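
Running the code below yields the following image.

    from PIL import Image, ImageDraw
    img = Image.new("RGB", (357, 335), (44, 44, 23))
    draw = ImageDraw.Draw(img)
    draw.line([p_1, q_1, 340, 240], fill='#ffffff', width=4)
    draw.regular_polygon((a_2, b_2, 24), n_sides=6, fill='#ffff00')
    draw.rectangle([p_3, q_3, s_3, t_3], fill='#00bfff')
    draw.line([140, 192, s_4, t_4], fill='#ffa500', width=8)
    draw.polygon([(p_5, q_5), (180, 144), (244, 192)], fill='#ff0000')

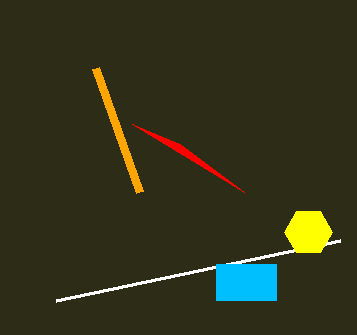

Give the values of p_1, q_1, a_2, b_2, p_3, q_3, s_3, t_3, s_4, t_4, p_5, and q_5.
p_1 = 56; q_1 = 300; a_2 = 308; b_2 = 232; p_3 = 216; q_3 = 264; s_3 = 276; t_3 = 300; s_4 = 96; t_4 = 68; p_5 = 132; q_5 = 124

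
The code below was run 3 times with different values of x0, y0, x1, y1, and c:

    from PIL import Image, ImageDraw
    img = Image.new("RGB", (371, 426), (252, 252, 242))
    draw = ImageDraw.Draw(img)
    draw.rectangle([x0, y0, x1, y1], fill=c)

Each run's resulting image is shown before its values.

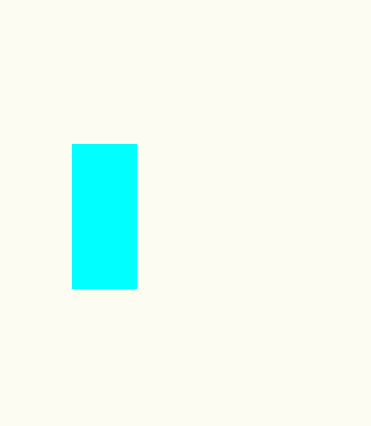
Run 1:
x0 = 72
y0 = 144
x1 = 136
y1 = 288
c = 'cyan'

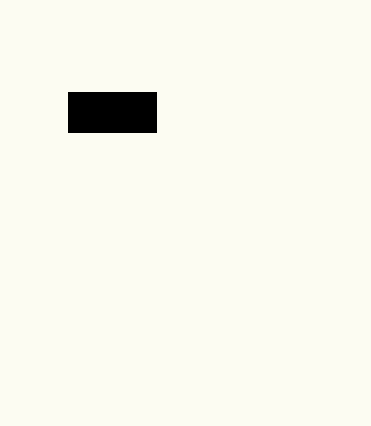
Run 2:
x0 = 68
y0 = 92
x1 = 156
y1 = 132
c = 'black'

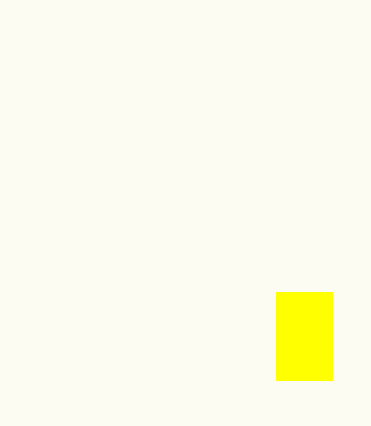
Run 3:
x0 = 276; y0 = 292; x1 = 332; y1 = 380; c = 'yellow'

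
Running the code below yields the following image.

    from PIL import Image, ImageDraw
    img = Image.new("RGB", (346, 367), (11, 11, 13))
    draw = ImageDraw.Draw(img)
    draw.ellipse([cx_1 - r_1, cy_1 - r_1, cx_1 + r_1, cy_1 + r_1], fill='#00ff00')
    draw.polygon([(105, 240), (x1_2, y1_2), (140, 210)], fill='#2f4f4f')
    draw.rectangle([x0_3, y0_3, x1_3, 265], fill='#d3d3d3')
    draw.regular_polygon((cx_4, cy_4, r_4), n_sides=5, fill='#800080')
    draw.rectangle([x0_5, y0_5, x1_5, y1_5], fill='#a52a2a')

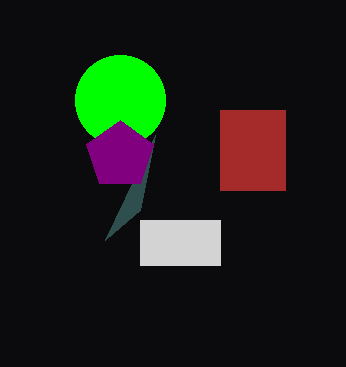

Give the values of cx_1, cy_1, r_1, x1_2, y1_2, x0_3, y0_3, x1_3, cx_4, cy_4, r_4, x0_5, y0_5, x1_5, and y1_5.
cx_1 = 120
cy_1 = 100
r_1 = 45
x1_2 = 155
y1_2 = 135
x0_3 = 140
y0_3 = 220
x1_3 = 220
cx_4 = 120
cy_4 = 155
r_4 = 35
x0_5 = 220
y0_5 = 110
x1_5 = 285
y1_5 = 190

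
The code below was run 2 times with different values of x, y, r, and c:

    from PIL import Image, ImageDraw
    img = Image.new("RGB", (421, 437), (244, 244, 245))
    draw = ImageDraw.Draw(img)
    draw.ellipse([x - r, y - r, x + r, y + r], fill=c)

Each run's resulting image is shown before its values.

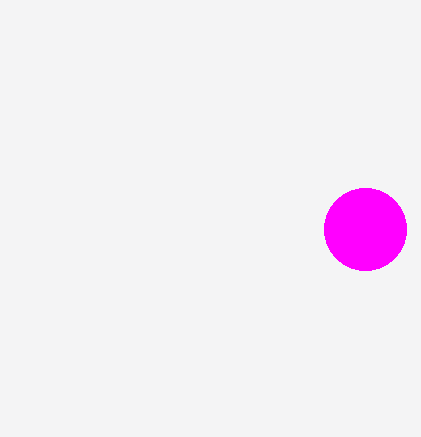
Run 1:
x = 365; y = 229; r = 41; c = 'magenta'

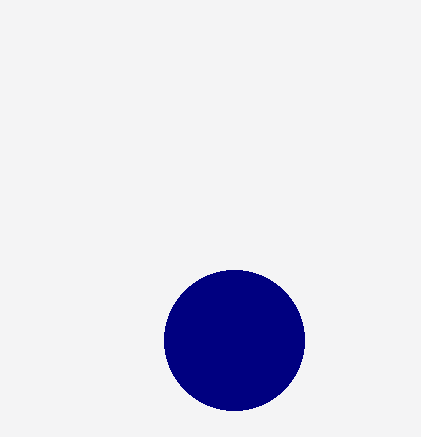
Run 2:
x = 234
y = 340
r = 70
c = 'navy'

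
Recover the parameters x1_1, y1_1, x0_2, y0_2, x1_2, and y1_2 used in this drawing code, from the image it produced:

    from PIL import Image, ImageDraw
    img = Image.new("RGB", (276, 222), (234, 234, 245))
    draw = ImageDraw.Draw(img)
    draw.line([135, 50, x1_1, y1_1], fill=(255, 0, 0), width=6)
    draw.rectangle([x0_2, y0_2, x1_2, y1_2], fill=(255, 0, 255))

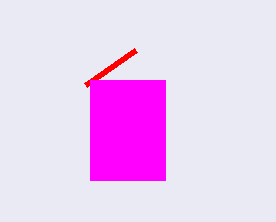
x1_1 = 85
y1_1 = 85
x0_2 = 90
y0_2 = 80
x1_2 = 165
y1_2 = 180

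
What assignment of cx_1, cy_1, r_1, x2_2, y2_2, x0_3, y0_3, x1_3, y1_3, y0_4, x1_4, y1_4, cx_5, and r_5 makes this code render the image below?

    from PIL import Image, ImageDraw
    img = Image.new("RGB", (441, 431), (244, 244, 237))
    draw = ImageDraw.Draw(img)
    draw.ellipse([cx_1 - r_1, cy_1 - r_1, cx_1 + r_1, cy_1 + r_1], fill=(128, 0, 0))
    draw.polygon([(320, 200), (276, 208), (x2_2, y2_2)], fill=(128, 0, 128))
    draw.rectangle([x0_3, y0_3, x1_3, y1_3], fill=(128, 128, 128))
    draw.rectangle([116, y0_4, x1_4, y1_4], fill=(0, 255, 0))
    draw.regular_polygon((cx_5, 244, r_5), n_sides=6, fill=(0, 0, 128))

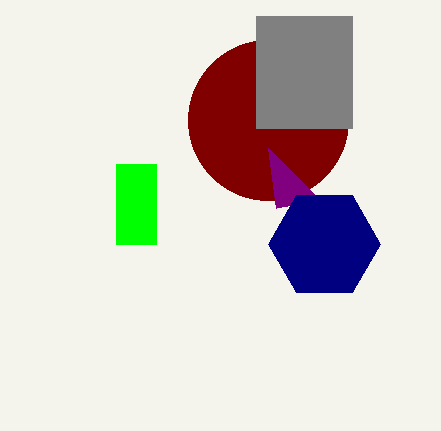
cx_1 = 268, cy_1 = 120, r_1 = 80, x2_2 = 268, y2_2 = 148, x0_3 = 256, y0_3 = 16, x1_3 = 352, y1_3 = 128, y0_4 = 164, x1_4 = 156, y1_4 = 244, cx_5 = 324, r_5 = 56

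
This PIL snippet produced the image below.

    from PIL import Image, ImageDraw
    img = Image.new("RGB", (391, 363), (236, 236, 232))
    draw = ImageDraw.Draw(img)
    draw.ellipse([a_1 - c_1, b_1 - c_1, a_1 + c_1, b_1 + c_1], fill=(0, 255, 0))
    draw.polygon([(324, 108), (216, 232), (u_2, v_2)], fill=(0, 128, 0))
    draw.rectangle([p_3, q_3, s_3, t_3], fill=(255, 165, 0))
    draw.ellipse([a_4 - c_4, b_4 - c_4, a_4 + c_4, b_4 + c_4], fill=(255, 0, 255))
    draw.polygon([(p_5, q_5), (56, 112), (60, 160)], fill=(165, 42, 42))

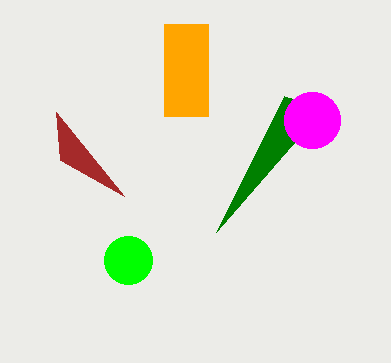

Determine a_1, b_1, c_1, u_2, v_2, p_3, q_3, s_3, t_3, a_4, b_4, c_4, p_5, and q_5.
a_1 = 128, b_1 = 260, c_1 = 24, u_2 = 284, v_2 = 96, p_3 = 164, q_3 = 24, s_3 = 208, t_3 = 116, a_4 = 312, b_4 = 120, c_4 = 28, p_5 = 124, q_5 = 196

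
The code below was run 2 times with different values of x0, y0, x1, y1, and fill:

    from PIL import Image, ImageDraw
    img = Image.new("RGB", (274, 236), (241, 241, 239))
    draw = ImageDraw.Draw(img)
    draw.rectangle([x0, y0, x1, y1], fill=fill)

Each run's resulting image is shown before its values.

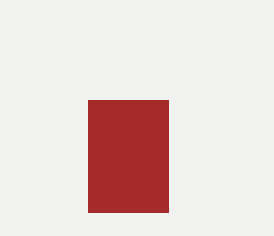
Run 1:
x0 = 88, y0 = 100, x1 = 168, y1 = 212, fill = 'brown'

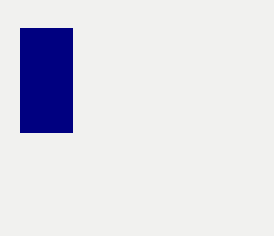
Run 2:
x0 = 20, y0 = 28, x1 = 72, y1 = 132, fill = 'navy'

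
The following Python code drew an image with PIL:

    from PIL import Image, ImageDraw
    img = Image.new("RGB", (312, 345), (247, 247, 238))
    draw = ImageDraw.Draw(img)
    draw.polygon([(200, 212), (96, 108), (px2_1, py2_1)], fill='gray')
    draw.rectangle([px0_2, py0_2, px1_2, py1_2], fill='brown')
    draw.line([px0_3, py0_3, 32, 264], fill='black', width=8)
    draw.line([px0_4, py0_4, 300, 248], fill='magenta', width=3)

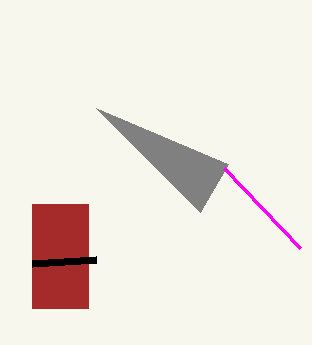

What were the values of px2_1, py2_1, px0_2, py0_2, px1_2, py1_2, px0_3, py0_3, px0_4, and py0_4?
px2_1 = 228, py2_1 = 164, px0_2 = 32, py0_2 = 204, px1_2 = 88, py1_2 = 308, px0_3 = 96, py0_3 = 260, px0_4 = 224, py0_4 = 168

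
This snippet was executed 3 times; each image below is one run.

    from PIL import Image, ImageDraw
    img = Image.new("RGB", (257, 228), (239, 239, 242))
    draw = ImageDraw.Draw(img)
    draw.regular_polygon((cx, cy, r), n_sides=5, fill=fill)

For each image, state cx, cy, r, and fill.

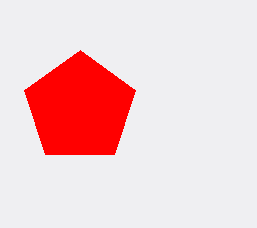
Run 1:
cx = 80, cy = 108, r = 58, fill = 'red'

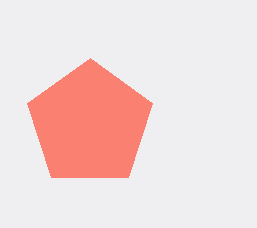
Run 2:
cx = 90, cy = 124, r = 66, fill = 'salmon'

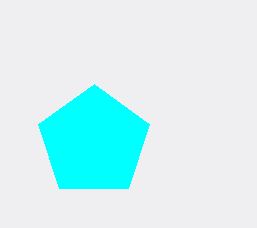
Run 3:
cx = 94; cy = 142; r = 58; fill = 'cyan'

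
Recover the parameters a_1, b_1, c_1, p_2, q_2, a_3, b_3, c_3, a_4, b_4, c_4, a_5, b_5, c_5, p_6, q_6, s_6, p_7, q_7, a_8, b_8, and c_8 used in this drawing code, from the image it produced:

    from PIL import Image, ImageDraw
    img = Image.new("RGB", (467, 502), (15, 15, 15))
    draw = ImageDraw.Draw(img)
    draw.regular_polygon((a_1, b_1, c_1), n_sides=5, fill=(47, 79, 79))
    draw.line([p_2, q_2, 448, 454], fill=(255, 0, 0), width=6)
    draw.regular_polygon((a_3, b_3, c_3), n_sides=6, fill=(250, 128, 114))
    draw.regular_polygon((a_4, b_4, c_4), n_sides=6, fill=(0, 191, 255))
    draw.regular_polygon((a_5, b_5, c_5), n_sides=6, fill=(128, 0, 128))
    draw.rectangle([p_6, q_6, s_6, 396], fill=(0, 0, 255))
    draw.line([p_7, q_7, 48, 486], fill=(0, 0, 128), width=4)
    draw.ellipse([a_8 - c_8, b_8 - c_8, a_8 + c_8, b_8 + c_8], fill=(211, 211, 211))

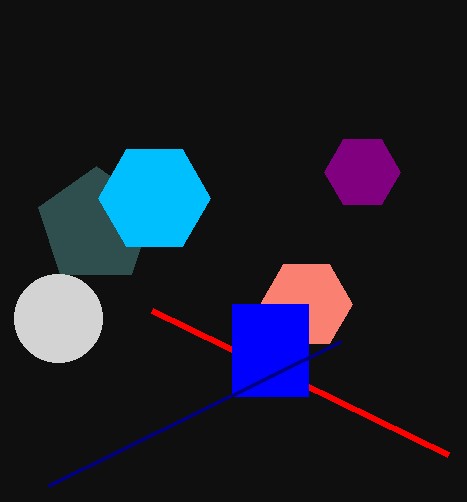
a_1 = 96, b_1 = 226, c_1 = 60, p_2 = 152, q_2 = 310, a_3 = 306, b_3 = 304, c_3 = 46, a_4 = 154, b_4 = 198, c_4 = 56, a_5 = 362, b_5 = 172, c_5 = 38, p_6 = 232, q_6 = 304, s_6 = 308, p_7 = 340, q_7 = 342, a_8 = 58, b_8 = 318, c_8 = 44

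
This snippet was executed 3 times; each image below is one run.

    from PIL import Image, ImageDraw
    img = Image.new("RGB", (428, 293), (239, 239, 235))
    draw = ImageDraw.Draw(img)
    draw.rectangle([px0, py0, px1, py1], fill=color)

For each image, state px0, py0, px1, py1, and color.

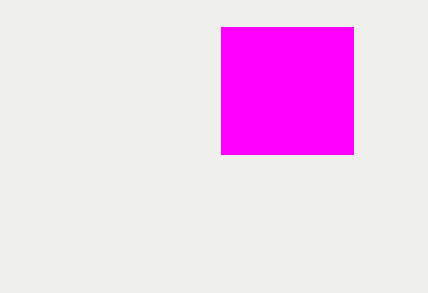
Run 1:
px0 = 221
py0 = 27
px1 = 353
py1 = 154
color = 'magenta'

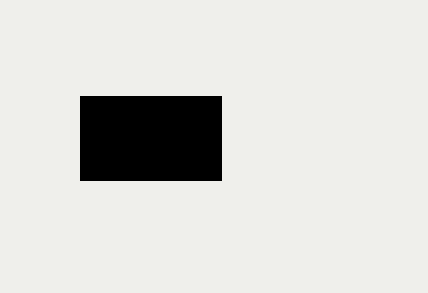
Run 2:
px0 = 80
py0 = 96
px1 = 221
py1 = 180
color = 'black'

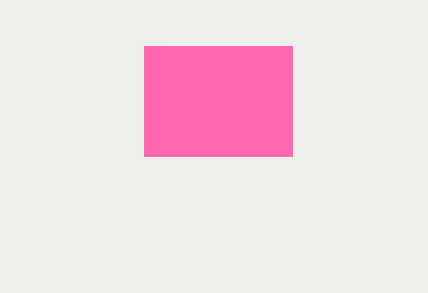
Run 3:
px0 = 144; py0 = 46; px1 = 292; py1 = 156; color = 'hotpink'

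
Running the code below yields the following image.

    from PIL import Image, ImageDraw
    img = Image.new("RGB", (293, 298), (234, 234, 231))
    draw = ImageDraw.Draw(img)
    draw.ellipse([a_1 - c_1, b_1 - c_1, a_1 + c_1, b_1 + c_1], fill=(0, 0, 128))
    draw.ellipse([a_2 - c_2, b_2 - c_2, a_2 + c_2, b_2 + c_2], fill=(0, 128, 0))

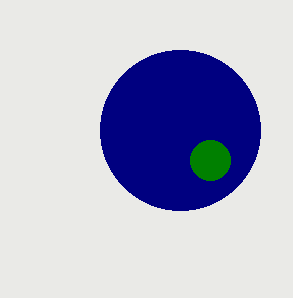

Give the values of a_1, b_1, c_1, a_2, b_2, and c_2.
a_1 = 180
b_1 = 130
c_1 = 80
a_2 = 210
b_2 = 160
c_2 = 20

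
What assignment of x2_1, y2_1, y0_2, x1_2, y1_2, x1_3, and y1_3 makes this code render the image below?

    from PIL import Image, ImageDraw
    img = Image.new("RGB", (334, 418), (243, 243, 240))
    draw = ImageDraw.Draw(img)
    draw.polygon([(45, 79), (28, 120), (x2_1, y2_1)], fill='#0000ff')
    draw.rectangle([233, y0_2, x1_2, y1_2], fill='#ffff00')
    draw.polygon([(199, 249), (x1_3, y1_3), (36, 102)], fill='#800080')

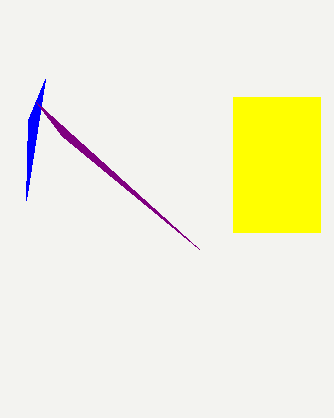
x2_1 = 26; y2_1 = 200; y0_2 = 97; x1_2 = 320; y1_2 = 232; x1_3 = 62; y1_3 = 136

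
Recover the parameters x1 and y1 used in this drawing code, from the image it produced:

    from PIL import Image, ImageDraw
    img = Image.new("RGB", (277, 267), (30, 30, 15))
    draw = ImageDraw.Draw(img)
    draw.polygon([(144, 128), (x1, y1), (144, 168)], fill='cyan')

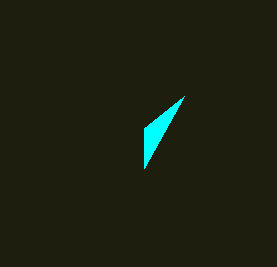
x1 = 184
y1 = 96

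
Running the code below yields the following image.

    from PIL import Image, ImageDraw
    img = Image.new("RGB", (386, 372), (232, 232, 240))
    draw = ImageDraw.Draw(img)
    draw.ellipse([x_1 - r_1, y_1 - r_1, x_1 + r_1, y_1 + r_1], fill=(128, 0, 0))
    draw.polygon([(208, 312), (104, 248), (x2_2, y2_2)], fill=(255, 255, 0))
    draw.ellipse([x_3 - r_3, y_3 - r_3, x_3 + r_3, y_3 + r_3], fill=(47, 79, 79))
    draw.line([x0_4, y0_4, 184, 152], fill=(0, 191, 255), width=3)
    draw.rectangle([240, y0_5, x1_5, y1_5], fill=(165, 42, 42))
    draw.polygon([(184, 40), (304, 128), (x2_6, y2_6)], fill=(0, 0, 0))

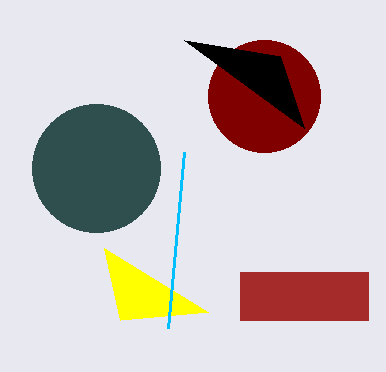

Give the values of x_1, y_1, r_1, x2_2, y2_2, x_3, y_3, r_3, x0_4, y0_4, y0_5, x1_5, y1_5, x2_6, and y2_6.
x_1 = 264
y_1 = 96
r_1 = 56
x2_2 = 120
y2_2 = 320
x_3 = 96
y_3 = 168
r_3 = 64
x0_4 = 168
y0_4 = 328
y0_5 = 272
x1_5 = 368
y1_5 = 320
x2_6 = 280
y2_6 = 56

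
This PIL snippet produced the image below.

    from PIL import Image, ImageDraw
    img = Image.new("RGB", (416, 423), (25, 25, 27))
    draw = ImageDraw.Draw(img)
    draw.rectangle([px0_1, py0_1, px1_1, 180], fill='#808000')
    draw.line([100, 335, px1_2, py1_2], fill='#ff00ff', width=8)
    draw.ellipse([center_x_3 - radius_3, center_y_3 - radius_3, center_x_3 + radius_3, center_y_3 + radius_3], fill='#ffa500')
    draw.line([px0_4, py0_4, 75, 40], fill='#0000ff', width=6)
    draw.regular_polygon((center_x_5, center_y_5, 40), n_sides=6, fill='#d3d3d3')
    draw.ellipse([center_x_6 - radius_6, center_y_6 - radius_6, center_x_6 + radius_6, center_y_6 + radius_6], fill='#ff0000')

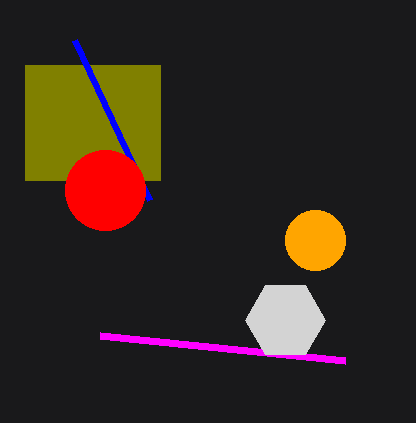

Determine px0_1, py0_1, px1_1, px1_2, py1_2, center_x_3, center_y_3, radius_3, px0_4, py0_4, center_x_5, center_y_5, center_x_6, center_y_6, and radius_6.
px0_1 = 25
py0_1 = 65
px1_1 = 160
px1_2 = 345
py1_2 = 360
center_x_3 = 315
center_y_3 = 240
radius_3 = 30
px0_4 = 150
py0_4 = 200
center_x_5 = 285
center_y_5 = 320
center_x_6 = 105
center_y_6 = 190
radius_6 = 40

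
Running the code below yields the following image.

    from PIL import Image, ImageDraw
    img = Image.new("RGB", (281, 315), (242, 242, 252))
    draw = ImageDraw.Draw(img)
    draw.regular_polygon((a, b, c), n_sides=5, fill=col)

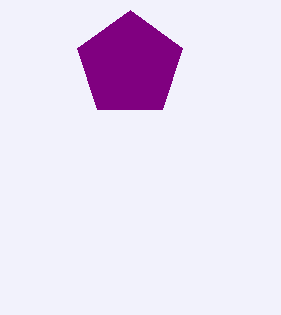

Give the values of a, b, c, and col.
a = 130; b = 65; c = 55; col = 'purple'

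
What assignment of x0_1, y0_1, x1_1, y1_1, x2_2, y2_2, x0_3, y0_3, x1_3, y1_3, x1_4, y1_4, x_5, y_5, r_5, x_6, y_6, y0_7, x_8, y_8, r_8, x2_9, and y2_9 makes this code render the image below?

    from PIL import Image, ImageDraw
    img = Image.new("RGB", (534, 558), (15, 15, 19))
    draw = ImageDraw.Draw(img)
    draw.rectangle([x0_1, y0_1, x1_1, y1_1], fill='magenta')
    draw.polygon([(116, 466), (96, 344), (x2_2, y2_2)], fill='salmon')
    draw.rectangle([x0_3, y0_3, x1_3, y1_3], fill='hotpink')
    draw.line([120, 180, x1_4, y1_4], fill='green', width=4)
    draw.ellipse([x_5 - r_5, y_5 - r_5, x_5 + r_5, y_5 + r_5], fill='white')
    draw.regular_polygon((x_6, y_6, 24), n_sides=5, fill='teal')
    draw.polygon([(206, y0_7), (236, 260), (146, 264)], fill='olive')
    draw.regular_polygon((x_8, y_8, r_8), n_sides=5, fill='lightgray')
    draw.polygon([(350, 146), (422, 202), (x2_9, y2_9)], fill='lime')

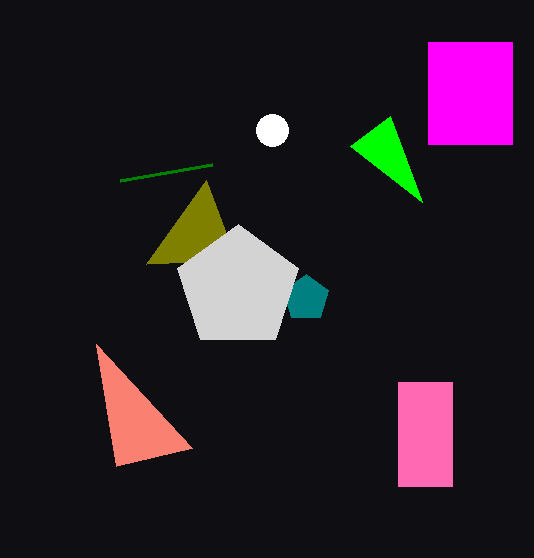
x0_1 = 428; y0_1 = 42; x1_1 = 512; y1_1 = 144; x2_2 = 192; y2_2 = 448; x0_3 = 398; y0_3 = 382; x1_3 = 452; y1_3 = 486; x1_4 = 212; y1_4 = 164; x_5 = 272; y_5 = 130; r_5 = 16; x_6 = 306; y_6 = 298; y0_7 = 180; x_8 = 238; y_8 = 288; r_8 = 64; x2_9 = 390; y2_9 = 116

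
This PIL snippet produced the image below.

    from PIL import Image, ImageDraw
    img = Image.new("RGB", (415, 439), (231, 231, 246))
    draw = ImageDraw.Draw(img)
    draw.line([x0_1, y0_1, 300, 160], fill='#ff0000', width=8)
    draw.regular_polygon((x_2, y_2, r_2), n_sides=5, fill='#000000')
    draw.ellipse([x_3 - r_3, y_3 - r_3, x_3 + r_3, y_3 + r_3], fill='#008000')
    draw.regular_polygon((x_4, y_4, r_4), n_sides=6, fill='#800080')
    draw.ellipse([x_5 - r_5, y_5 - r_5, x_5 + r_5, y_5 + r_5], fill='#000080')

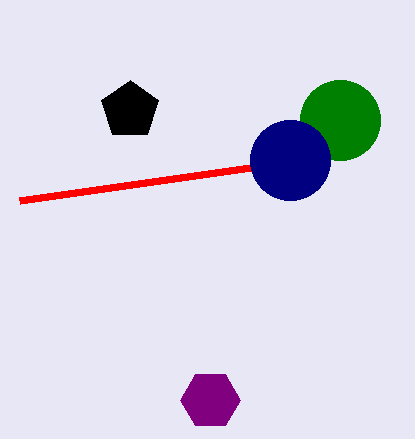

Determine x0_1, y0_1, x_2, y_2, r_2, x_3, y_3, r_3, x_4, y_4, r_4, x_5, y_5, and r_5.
x0_1 = 20; y0_1 = 200; x_2 = 130; y_2 = 110; r_2 = 30; x_3 = 340; y_3 = 120; r_3 = 40; x_4 = 210; y_4 = 400; r_4 = 30; x_5 = 290; y_5 = 160; r_5 = 40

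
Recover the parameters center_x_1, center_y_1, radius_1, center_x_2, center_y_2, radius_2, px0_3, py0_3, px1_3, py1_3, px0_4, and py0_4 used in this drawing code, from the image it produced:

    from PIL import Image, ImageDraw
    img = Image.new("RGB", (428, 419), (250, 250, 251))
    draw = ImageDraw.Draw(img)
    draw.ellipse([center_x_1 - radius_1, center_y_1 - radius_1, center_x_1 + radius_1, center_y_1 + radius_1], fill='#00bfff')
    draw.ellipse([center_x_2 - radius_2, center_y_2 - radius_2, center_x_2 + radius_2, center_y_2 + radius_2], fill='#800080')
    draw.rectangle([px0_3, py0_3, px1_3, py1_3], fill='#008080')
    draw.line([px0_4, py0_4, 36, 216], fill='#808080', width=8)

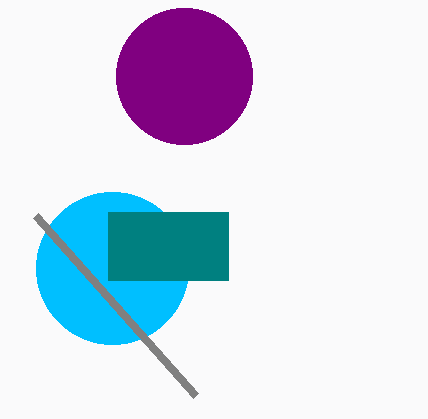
center_x_1 = 112; center_y_1 = 268; radius_1 = 76; center_x_2 = 184; center_y_2 = 76; radius_2 = 68; px0_3 = 108; py0_3 = 212; px1_3 = 228; py1_3 = 280; px0_4 = 196; py0_4 = 396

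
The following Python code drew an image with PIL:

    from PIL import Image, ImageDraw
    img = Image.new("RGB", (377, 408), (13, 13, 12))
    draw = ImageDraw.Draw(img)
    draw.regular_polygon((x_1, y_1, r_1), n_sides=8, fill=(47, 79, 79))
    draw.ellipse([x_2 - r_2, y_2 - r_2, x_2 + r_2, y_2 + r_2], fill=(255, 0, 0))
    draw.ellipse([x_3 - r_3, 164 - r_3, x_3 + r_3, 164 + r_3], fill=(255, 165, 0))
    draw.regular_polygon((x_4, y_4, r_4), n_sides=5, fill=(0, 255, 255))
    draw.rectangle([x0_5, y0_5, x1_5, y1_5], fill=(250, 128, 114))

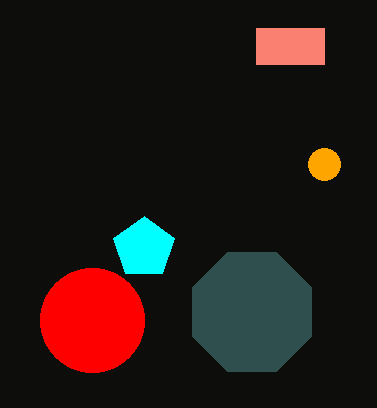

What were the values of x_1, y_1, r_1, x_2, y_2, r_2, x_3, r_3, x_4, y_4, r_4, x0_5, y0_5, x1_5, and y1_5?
x_1 = 252, y_1 = 312, r_1 = 64, x_2 = 92, y_2 = 320, r_2 = 52, x_3 = 324, r_3 = 16, x_4 = 144, y_4 = 248, r_4 = 32, x0_5 = 256, y0_5 = 28, x1_5 = 324, y1_5 = 64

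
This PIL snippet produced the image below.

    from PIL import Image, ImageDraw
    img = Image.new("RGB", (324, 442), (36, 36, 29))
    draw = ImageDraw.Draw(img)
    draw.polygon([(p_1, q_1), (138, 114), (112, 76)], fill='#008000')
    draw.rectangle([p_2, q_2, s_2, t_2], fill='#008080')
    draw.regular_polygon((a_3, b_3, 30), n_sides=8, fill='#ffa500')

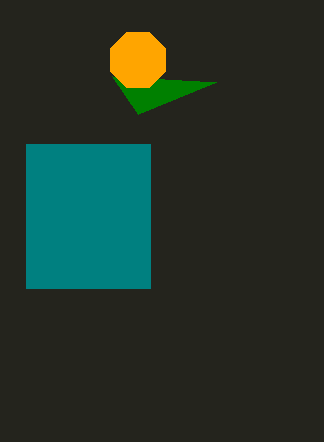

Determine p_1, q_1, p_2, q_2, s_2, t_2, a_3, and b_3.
p_1 = 216, q_1 = 82, p_2 = 26, q_2 = 144, s_2 = 150, t_2 = 288, a_3 = 138, b_3 = 60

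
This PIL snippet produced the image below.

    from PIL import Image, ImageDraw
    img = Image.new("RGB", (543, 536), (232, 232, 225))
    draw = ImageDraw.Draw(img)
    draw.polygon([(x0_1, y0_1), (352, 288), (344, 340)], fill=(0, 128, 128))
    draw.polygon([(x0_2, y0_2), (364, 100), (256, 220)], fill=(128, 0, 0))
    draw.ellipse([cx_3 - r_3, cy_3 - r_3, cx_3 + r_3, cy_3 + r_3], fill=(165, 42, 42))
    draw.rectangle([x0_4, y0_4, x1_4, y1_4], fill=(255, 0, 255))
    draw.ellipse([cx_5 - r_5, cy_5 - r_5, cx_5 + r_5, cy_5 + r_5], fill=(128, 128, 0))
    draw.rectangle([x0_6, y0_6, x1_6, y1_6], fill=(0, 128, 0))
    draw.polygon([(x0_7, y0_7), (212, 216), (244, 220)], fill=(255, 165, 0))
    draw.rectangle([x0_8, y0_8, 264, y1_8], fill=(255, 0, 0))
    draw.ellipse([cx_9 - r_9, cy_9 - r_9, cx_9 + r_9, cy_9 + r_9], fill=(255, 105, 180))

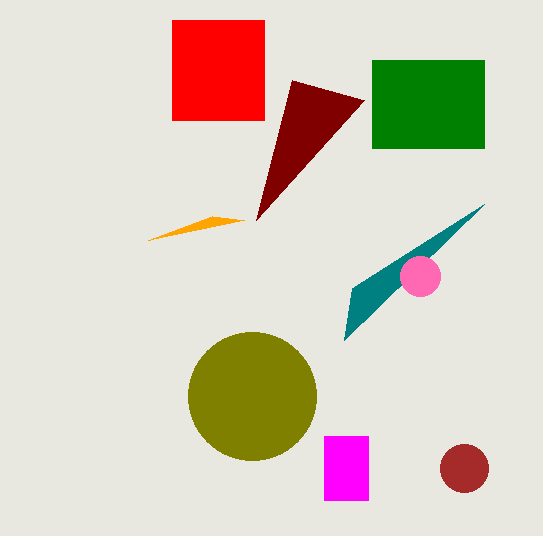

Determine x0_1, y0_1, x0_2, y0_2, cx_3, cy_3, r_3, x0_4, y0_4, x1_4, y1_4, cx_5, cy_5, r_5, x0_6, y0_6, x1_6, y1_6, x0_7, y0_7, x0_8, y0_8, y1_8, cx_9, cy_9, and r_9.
x0_1 = 484, y0_1 = 204, x0_2 = 292, y0_2 = 80, cx_3 = 464, cy_3 = 468, r_3 = 24, x0_4 = 324, y0_4 = 436, x1_4 = 368, y1_4 = 500, cx_5 = 252, cy_5 = 396, r_5 = 64, x0_6 = 372, y0_6 = 60, x1_6 = 484, y1_6 = 148, x0_7 = 148, y0_7 = 240, x0_8 = 172, y0_8 = 20, y1_8 = 120, cx_9 = 420, cy_9 = 276, r_9 = 20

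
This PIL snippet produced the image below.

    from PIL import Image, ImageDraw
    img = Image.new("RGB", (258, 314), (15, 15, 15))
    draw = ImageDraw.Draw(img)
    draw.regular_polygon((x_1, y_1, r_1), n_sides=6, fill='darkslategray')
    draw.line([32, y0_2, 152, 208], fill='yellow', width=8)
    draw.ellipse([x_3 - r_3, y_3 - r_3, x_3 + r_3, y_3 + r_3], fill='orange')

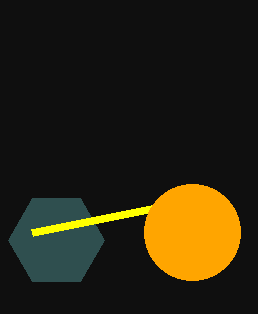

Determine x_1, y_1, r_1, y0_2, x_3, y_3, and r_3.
x_1 = 56; y_1 = 240; r_1 = 48; y0_2 = 232; x_3 = 192; y_3 = 232; r_3 = 48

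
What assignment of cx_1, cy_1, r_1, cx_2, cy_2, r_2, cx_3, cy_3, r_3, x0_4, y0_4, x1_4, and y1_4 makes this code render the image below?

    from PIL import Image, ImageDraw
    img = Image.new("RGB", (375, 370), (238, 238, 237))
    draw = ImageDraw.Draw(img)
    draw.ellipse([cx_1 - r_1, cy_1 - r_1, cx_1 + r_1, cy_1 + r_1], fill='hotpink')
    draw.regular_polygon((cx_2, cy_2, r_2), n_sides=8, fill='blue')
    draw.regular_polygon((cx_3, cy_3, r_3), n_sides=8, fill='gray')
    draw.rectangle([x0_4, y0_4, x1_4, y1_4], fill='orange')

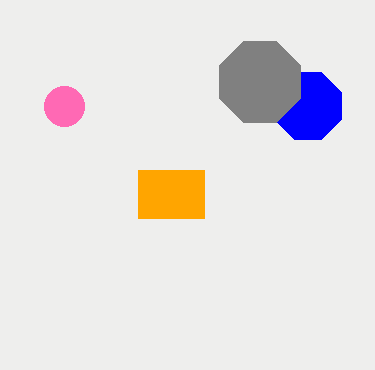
cx_1 = 64, cy_1 = 106, r_1 = 20, cx_2 = 308, cy_2 = 106, r_2 = 36, cx_3 = 260, cy_3 = 82, r_3 = 44, x0_4 = 138, y0_4 = 170, x1_4 = 204, y1_4 = 218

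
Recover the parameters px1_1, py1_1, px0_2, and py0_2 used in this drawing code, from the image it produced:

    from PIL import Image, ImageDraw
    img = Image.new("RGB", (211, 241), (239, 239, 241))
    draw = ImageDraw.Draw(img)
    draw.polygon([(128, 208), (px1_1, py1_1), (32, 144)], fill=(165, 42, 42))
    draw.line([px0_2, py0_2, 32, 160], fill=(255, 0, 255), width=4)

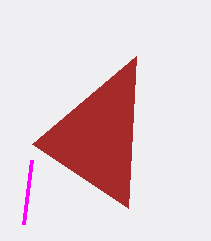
px1_1 = 136
py1_1 = 56
px0_2 = 24
py0_2 = 224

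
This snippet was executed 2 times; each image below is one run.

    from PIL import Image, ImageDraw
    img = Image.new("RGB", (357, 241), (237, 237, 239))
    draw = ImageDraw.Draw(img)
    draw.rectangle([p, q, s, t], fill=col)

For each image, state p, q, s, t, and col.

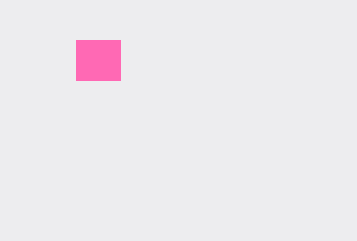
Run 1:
p = 76
q = 40
s = 120
t = 80
col = 'hotpink'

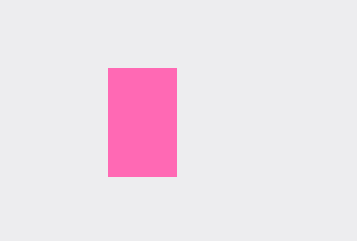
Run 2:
p = 108, q = 68, s = 176, t = 176, col = 'hotpink'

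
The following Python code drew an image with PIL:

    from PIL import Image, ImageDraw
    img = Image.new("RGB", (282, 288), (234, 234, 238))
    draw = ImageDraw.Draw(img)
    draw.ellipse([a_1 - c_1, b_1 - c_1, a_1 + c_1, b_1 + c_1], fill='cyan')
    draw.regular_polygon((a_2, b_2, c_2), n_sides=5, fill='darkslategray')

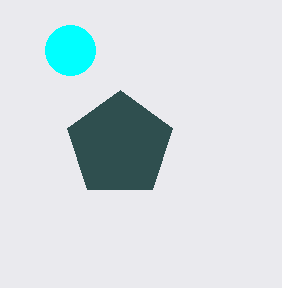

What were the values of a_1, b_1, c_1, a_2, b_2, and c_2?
a_1 = 70, b_1 = 50, c_1 = 25, a_2 = 120, b_2 = 145, c_2 = 55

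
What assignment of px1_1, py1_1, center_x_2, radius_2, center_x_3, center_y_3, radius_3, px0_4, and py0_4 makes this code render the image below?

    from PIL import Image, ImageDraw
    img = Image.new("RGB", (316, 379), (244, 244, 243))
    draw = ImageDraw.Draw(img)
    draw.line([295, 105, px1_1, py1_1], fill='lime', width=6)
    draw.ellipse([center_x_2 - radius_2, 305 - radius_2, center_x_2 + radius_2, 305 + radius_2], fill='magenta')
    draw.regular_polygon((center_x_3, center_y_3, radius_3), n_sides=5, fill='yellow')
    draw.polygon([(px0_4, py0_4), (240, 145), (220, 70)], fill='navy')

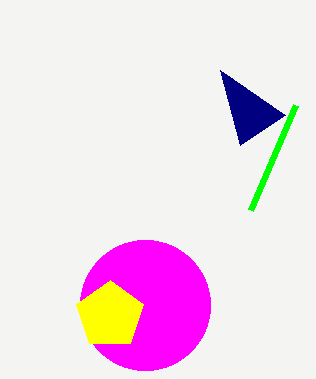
px1_1 = 250
py1_1 = 210
center_x_2 = 145
radius_2 = 65
center_x_3 = 110
center_y_3 = 315
radius_3 = 35
px0_4 = 285
py0_4 = 115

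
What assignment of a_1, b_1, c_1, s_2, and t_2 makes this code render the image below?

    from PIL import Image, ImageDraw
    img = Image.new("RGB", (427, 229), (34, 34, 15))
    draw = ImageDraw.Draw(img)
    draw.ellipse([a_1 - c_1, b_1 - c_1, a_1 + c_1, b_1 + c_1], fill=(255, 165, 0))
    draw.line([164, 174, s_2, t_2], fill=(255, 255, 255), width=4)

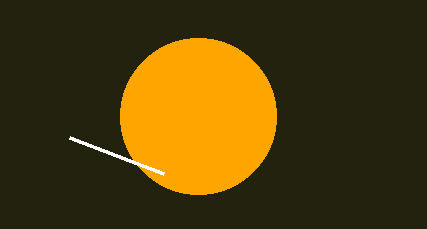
a_1 = 198; b_1 = 116; c_1 = 78; s_2 = 70; t_2 = 138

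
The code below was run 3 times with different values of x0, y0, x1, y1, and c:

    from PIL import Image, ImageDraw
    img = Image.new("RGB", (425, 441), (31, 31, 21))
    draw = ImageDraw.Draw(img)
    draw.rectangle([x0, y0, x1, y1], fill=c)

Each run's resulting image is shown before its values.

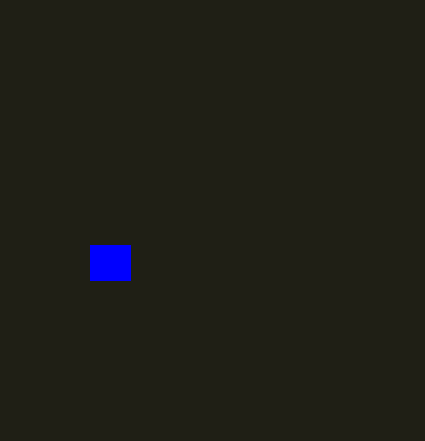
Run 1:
x0 = 90, y0 = 245, x1 = 130, y1 = 280, c = 'blue'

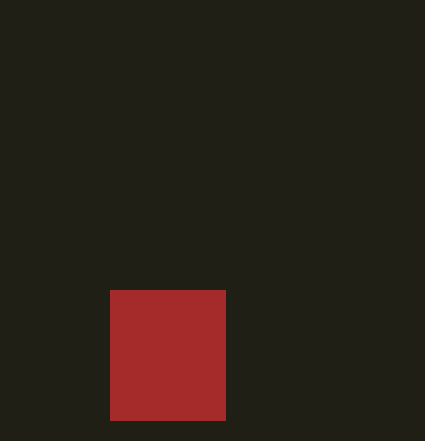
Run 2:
x0 = 110
y0 = 290
x1 = 225
y1 = 420
c = 'brown'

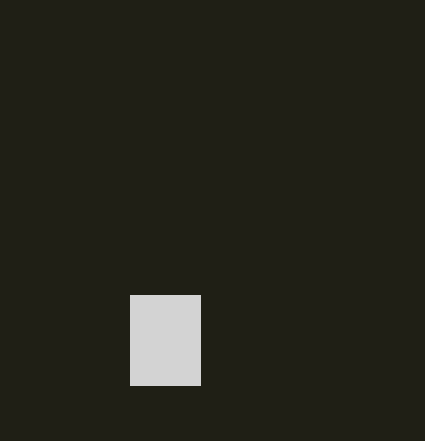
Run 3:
x0 = 130; y0 = 295; x1 = 200; y1 = 385; c = 'lightgray'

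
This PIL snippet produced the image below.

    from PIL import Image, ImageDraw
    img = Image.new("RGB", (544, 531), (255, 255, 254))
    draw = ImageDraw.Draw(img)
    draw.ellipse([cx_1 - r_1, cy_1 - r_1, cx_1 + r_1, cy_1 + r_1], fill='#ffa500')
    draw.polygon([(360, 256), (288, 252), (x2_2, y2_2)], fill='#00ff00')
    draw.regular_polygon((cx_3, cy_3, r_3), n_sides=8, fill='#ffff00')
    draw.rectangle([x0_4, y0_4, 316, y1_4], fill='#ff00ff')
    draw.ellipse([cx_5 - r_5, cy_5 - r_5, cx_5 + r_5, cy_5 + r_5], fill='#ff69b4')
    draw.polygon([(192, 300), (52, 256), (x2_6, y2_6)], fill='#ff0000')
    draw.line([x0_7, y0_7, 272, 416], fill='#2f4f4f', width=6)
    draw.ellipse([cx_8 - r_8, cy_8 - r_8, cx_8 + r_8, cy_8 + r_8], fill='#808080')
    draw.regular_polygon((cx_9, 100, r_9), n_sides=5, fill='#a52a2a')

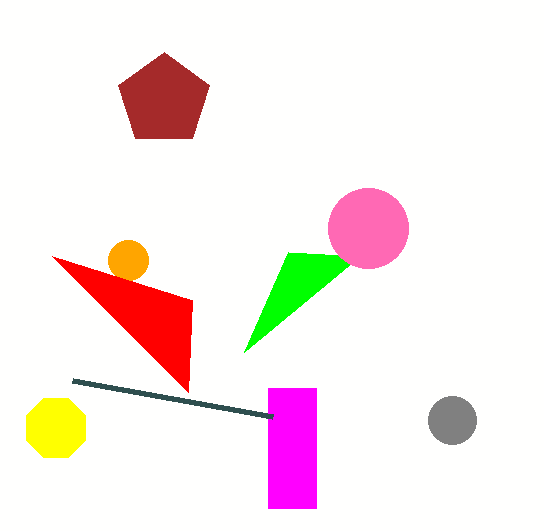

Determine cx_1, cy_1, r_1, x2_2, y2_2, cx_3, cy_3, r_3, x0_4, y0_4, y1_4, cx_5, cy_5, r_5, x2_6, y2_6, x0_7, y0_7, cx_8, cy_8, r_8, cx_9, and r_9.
cx_1 = 128
cy_1 = 260
r_1 = 20
x2_2 = 244
y2_2 = 352
cx_3 = 56
cy_3 = 428
r_3 = 32
x0_4 = 268
y0_4 = 388
y1_4 = 508
cx_5 = 368
cy_5 = 228
r_5 = 40
x2_6 = 188
y2_6 = 392
x0_7 = 72
y0_7 = 380
cx_8 = 452
cy_8 = 420
r_8 = 24
cx_9 = 164
r_9 = 48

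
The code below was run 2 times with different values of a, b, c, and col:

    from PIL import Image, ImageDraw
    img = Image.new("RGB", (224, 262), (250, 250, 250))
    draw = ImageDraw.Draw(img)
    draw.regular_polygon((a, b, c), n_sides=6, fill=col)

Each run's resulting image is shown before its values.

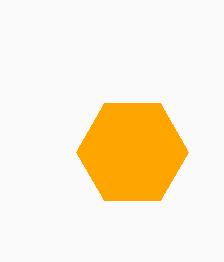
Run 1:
a = 132
b = 152
c = 56
col = 'orange'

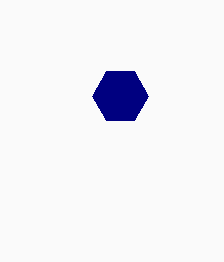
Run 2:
a = 120; b = 96; c = 28; col = 'navy'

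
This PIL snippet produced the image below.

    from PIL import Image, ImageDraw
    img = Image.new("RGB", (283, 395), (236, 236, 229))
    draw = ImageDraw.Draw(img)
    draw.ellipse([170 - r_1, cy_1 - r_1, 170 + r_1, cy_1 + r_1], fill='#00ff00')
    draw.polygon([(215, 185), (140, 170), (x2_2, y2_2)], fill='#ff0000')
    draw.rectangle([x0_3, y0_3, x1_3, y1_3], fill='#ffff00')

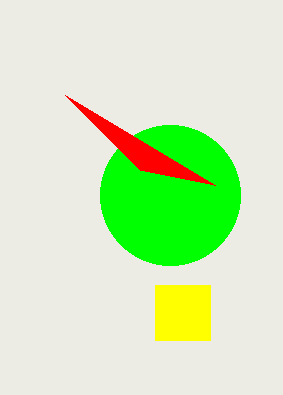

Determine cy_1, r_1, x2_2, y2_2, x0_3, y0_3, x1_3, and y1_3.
cy_1 = 195
r_1 = 70
x2_2 = 65
y2_2 = 95
x0_3 = 155
y0_3 = 285
x1_3 = 210
y1_3 = 340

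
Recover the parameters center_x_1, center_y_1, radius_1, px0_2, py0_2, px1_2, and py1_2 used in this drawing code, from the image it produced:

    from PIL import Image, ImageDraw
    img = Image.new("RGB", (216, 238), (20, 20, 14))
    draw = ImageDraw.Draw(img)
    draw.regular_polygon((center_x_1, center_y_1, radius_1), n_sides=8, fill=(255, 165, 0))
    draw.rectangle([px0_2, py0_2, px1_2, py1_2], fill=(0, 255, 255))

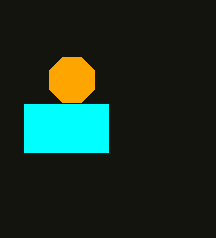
center_x_1 = 72; center_y_1 = 80; radius_1 = 24; px0_2 = 24; py0_2 = 104; px1_2 = 108; py1_2 = 152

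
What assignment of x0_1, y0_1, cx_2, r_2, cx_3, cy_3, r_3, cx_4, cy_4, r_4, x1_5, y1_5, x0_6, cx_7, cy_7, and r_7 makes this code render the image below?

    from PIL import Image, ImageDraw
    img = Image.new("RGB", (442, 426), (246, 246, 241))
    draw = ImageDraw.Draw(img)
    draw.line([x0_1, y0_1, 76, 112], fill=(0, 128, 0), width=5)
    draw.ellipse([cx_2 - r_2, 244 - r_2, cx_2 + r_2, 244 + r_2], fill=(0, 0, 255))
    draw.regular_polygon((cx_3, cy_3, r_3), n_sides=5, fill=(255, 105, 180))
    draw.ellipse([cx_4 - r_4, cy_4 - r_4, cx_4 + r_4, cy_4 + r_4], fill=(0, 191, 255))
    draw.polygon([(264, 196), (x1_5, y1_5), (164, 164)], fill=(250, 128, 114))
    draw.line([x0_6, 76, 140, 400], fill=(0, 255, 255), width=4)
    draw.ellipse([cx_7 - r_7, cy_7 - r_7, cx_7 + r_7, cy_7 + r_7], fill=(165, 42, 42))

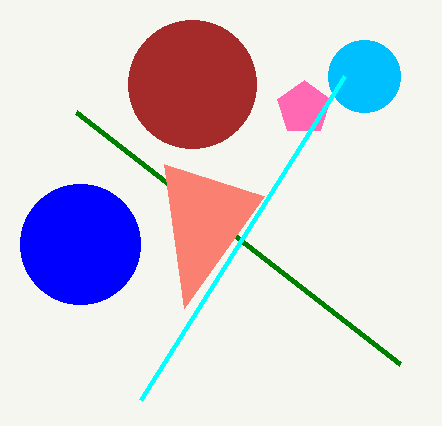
x0_1 = 400
y0_1 = 364
cx_2 = 80
r_2 = 60
cx_3 = 304
cy_3 = 108
r_3 = 28
cx_4 = 364
cy_4 = 76
r_4 = 36
x1_5 = 184
y1_5 = 308
x0_6 = 344
cx_7 = 192
cy_7 = 84
r_7 = 64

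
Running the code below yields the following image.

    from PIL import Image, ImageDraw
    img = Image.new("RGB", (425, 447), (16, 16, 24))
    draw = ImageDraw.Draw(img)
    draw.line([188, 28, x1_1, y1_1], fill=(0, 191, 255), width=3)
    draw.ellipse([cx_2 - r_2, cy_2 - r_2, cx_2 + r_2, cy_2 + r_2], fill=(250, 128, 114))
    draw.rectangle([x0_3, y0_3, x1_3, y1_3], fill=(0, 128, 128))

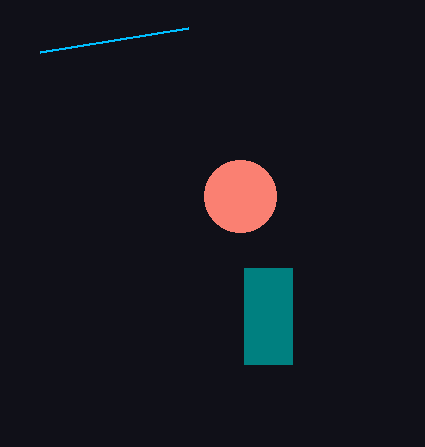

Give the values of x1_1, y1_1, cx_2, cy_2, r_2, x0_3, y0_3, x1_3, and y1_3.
x1_1 = 40; y1_1 = 52; cx_2 = 240; cy_2 = 196; r_2 = 36; x0_3 = 244; y0_3 = 268; x1_3 = 292; y1_3 = 364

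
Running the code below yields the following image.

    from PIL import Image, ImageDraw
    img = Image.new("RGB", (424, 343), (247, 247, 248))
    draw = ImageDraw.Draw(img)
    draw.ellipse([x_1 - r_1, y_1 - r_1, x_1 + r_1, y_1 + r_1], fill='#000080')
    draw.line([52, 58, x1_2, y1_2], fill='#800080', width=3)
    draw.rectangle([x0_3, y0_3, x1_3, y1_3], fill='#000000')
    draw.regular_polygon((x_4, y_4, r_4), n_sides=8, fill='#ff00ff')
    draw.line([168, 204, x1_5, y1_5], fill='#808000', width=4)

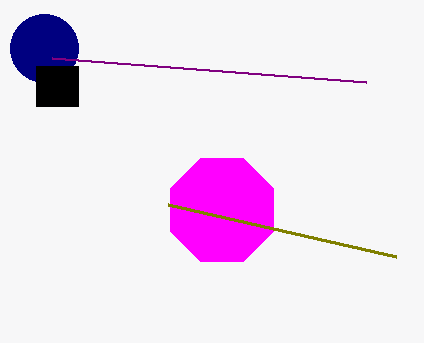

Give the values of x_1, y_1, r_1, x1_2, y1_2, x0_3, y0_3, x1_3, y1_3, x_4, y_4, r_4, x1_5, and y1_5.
x_1 = 44, y_1 = 48, r_1 = 34, x1_2 = 366, y1_2 = 82, x0_3 = 36, y0_3 = 66, x1_3 = 78, y1_3 = 106, x_4 = 222, y_4 = 210, r_4 = 56, x1_5 = 396, y1_5 = 256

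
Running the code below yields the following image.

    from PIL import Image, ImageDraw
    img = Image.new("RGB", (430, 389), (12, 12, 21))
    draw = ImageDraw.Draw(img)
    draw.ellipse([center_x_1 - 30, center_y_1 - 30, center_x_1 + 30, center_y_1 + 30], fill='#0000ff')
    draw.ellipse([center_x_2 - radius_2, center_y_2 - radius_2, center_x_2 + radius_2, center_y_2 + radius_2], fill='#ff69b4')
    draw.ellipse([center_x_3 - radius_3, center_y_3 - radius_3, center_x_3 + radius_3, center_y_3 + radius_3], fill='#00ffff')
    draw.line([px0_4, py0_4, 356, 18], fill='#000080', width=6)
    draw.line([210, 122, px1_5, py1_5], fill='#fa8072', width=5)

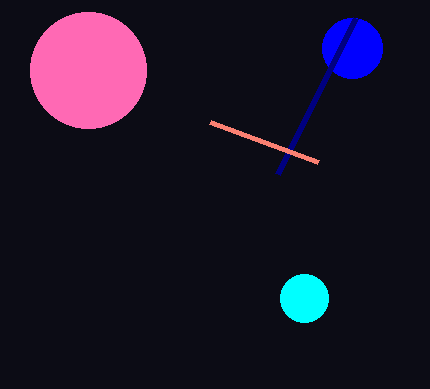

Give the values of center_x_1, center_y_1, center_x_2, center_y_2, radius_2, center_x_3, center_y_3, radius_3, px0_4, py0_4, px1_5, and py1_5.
center_x_1 = 352, center_y_1 = 48, center_x_2 = 88, center_y_2 = 70, radius_2 = 58, center_x_3 = 304, center_y_3 = 298, radius_3 = 24, px0_4 = 278, py0_4 = 174, px1_5 = 318, py1_5 = 162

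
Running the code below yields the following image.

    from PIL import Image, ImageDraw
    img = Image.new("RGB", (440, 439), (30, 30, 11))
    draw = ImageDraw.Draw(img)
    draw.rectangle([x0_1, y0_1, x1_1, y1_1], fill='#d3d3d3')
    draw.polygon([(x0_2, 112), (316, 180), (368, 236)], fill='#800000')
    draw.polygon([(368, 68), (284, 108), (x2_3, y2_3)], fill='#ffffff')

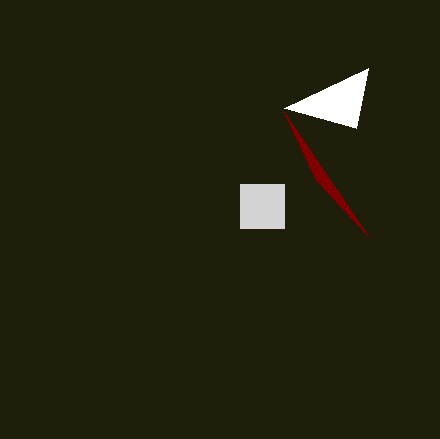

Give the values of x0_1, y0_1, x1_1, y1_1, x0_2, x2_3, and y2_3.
x0_1 = 240
y0_1 = 184
x1_1 = 284
y1_1 = 228
x0_2 = 284
x2_3 = 356
y2_3 = 128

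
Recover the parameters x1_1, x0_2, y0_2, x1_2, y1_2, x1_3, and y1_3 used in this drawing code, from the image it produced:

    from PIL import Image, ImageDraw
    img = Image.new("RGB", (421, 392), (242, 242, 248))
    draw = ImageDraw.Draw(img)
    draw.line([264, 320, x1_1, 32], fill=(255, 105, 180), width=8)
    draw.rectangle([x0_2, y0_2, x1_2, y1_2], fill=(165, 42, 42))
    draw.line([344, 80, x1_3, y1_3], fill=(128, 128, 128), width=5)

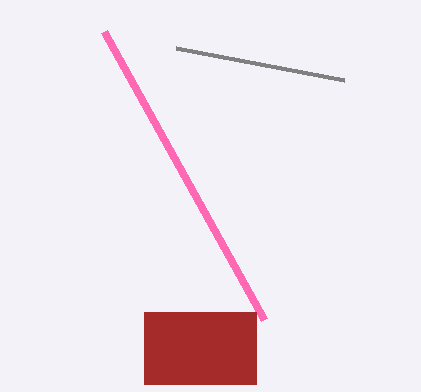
x1_1 = 104; x0_2 = 144; y0_2 = 312; x1_2 = 256; y1_2 = 384; x1_3 = 176; y1_3 = 48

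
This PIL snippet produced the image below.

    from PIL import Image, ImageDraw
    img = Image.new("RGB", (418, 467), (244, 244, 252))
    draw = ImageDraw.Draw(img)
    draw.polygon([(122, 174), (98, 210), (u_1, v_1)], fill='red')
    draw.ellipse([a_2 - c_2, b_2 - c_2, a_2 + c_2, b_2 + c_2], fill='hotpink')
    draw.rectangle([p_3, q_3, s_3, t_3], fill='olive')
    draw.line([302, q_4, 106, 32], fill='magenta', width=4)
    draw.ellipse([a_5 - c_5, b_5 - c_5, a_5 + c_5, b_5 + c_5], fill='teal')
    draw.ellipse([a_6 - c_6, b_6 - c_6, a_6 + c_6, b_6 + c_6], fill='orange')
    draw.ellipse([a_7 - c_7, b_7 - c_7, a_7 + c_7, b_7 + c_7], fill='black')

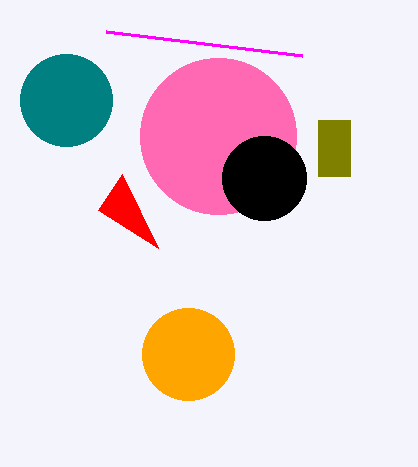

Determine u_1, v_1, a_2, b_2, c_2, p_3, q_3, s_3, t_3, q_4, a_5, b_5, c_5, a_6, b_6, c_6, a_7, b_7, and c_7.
u_1 = 158, v_1 = 248, a_2 = 218, b_2 = 136, c_2 = 78, p_3 = 318, q_3 = 120, s_3 = 350, t_3 = 176, q_4 = 56, a_5 = 66, b_5 = 100, c_5 = 46, a_6 = 188, b_6 = 354, c_6 = 46, a_7 = 264, b_7 = 178, c_7 = 42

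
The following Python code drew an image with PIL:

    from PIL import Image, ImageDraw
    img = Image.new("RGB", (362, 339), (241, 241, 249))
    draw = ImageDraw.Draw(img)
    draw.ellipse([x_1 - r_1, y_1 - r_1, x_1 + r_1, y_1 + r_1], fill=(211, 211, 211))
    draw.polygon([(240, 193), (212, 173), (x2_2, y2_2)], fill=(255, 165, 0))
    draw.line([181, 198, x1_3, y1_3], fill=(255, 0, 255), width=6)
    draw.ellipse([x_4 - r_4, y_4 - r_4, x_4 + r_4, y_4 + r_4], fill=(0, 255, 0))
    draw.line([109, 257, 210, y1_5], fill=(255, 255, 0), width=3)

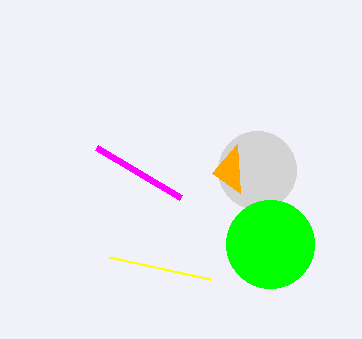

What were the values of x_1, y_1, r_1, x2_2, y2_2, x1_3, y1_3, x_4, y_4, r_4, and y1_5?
x_1 = 257
y_1 = 170
r_1 = 39
x2_2 = 237
y2_2 = 144
x1_3 = 97
y1_3 = 148
x_4 = 270
y_4 = 244
r_4 = 44
y1_5 = 279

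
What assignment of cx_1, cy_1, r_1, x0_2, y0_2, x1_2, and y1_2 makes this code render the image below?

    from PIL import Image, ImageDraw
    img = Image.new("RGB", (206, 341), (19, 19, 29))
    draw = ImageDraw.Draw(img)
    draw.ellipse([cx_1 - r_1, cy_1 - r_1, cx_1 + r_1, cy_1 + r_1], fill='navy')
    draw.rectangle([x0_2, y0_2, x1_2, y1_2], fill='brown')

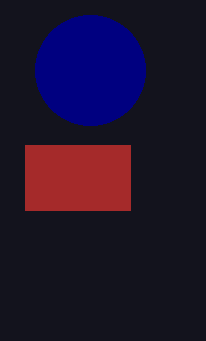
cx_1 = 90
cy_1 = 70
r_1 = 55
x0_2 = 25
y0_2 = 145
x1_2 = 130
y1_2 = 210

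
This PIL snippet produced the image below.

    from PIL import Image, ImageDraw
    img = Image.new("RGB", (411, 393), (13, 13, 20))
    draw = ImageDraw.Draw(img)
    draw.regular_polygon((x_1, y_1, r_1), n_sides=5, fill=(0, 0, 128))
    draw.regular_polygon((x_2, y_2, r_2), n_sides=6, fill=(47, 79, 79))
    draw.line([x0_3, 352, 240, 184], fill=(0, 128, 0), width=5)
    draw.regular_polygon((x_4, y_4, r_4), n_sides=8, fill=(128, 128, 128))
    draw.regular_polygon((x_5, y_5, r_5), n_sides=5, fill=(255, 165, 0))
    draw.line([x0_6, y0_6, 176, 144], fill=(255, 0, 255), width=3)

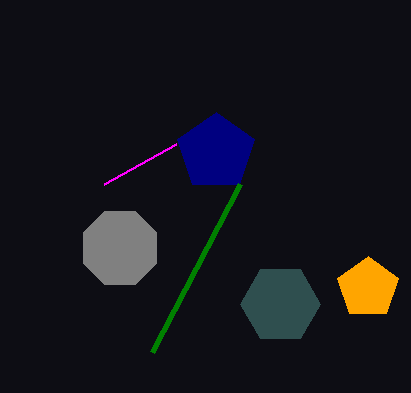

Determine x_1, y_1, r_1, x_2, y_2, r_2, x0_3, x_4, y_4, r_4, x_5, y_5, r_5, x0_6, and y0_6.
x_1 = 216
y_1 = 152
r_1 = 40
x_2 = 280
y_2 = 304
r_2 = 40
x0_3 = 152
x_4 = 120
y_4 = 248
r_4 = 40
x_5 = 368
y_5 = 288
r_5 = 32
x0_6 = 104
y0_6 = 184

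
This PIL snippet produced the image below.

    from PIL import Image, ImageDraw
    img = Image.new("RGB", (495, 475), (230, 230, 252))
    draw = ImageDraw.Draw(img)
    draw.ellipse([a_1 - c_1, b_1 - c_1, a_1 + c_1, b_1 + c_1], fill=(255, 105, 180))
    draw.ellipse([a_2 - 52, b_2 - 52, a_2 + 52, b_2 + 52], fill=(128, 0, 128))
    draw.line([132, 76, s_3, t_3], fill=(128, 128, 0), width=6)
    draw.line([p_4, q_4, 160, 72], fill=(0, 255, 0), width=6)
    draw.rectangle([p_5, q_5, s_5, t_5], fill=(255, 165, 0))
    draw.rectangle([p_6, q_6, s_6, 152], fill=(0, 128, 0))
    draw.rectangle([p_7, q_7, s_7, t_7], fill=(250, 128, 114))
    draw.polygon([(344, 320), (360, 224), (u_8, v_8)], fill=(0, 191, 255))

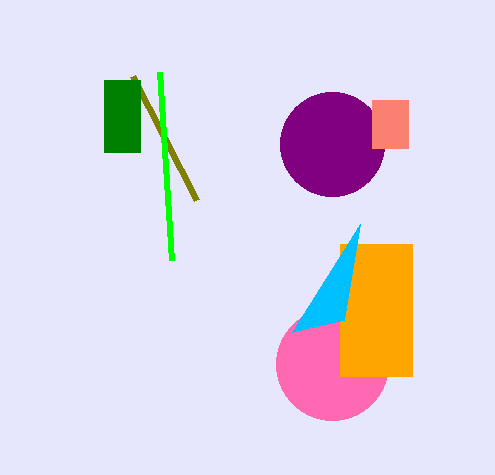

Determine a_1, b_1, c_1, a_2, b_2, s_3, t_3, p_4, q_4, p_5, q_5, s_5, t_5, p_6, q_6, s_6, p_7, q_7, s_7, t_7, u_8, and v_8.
a_1 = 332, b_1 = 364, c_1 = 56, a_2 = 332, b_2 = 144, s_3 = 196, t_3 = 200, p_4 = 172, q_4 = 260, p_5 = 340, q_5 = 244, s_5 = 412, t_5 = 376, p_6 = 104, q_6 = 80, s_6 = 140, p_7 = 372, q_7 = 100, s_7 = 408, t_7 = 148, u_8 = 292, v_8 = 332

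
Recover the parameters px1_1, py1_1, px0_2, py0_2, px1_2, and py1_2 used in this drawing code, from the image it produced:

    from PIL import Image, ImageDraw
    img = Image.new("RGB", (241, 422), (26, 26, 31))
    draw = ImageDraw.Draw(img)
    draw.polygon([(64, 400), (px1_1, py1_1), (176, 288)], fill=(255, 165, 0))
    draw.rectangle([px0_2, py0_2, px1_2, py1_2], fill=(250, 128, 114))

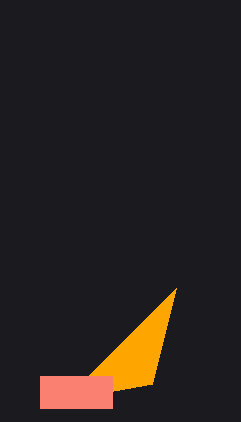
px1_1 = 152; py1_1 = 384; px0_2 = 40; py0_2 = 376; px1_2 = 112; py1_2 = 408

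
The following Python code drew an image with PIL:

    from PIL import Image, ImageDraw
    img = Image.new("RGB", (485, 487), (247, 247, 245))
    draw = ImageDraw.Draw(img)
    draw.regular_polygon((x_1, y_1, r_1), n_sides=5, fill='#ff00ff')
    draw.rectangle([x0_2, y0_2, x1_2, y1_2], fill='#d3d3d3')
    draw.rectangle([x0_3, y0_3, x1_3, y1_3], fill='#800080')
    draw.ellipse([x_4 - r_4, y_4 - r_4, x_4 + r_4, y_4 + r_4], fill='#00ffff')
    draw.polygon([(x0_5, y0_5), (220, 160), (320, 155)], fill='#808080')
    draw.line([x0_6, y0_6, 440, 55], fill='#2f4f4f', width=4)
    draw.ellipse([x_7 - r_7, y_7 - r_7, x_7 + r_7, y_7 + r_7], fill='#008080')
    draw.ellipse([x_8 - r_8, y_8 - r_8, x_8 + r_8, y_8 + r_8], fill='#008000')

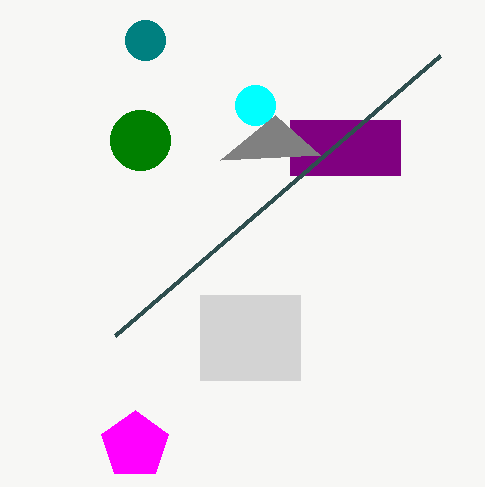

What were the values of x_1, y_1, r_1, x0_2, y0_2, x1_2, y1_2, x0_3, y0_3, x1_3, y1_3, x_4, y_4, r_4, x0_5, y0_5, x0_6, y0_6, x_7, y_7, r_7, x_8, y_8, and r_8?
x_1 = 135
y_1 = 445
r_1 = 35
x0_2 = 200
y0_2 = 295
x1_2 = 300
y1_2 = 380
x0_3 = 290
y0_3 = 120
x1_3 = 400
y1_3 = 175
x_4 = 255
y_4 = 105
r_4 = 20
x0_5 = 275
y0_5 = 115
x0_6 = 115
y0_6 = 335
x_7 = 145
y_7 = 40
r_7 = 20
x_8 = 140
y_8 = 140
r_8 = 30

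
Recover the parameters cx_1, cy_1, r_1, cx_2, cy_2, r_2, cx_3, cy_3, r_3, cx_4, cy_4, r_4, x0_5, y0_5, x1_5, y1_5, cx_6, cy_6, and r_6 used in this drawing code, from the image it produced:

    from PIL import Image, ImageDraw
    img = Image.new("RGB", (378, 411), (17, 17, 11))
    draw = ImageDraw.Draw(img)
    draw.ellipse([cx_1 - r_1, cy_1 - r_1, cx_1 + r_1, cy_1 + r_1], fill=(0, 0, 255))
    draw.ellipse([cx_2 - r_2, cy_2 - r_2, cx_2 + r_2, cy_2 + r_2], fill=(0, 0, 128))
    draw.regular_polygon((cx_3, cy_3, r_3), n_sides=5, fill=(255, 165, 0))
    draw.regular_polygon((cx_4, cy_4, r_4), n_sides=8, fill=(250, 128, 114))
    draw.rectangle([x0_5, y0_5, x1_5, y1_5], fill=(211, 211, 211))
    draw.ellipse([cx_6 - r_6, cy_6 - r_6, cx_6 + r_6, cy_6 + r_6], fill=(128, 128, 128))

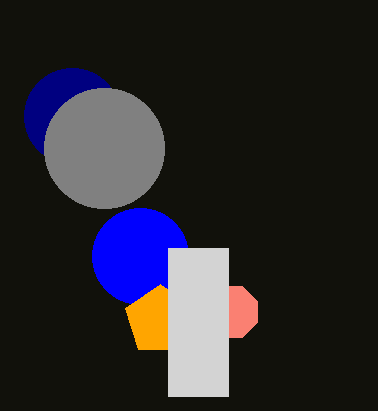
cx_1 = 140
cy_1 = 256
r_1 = 48
cx_2 = 72
cy_2 = 116
r_2 = 48
cx_3 = 160
cy_3 = 320
r_3 = 36
cx_4 = 232
cy_4 = 312
r_4 = 28
x0_5 = 168
y0_5 = 248
x1_5 = 228
y1_5 = 396
cx_6 = 104
cy_6 = 148
r_6 = 60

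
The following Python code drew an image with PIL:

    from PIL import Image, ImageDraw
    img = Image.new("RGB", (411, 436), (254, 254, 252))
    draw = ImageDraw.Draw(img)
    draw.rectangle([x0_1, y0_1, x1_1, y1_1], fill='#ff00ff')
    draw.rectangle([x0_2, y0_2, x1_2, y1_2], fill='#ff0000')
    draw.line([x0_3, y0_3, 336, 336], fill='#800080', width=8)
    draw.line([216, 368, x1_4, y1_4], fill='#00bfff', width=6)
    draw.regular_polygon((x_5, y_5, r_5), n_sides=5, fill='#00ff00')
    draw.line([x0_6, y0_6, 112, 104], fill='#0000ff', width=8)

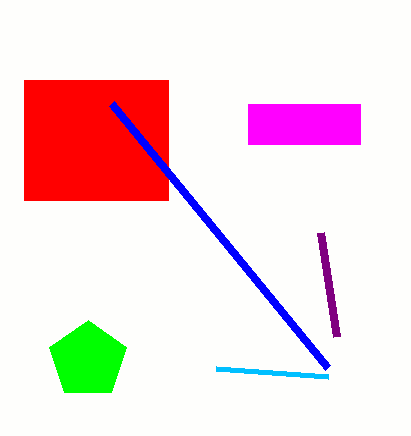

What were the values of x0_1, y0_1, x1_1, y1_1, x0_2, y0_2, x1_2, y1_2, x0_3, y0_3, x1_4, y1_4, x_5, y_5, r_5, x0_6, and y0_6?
x0_1 = 248, y0_1 = 104, x1_1 = 360, y1_1 = 144, x0_2 = 24, y0_2 = 80, x1_2 = 168, y1_2 = 200, x0_3 = 320, y0_3 = 232, x1_4 = 328, y1_4 = 376, x_5 = 88, y_5 = 360, r_5 = 40, x0_6 = 328, y0_6 = 368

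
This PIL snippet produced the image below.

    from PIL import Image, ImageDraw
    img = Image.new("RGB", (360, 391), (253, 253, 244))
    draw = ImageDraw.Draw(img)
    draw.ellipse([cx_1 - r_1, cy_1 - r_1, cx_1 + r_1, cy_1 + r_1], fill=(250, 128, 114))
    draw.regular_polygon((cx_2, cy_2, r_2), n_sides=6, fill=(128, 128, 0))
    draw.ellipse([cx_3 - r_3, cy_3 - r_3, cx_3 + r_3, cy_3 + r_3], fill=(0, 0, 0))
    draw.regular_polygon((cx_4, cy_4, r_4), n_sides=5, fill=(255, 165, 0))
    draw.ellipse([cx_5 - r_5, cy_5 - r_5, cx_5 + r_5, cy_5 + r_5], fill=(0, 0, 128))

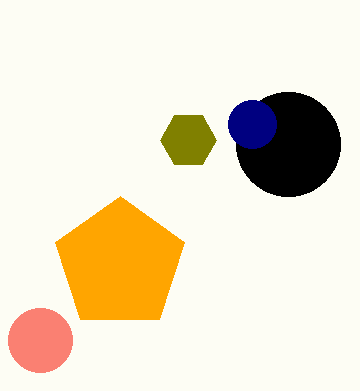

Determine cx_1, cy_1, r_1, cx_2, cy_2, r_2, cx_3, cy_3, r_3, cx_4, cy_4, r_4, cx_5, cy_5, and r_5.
cx_1 = 40
cy_1 = 340
r_1 = 32
cx_2 = 188
cy_2 = 140
r_2 = 28
cx_3 = 288
cy_3 = 144
r_3 = 52
cx_4 = 120
cy_4 = 264
r_4 = 68
cx_5 = 252
cy_5 = 124
r_5 = 24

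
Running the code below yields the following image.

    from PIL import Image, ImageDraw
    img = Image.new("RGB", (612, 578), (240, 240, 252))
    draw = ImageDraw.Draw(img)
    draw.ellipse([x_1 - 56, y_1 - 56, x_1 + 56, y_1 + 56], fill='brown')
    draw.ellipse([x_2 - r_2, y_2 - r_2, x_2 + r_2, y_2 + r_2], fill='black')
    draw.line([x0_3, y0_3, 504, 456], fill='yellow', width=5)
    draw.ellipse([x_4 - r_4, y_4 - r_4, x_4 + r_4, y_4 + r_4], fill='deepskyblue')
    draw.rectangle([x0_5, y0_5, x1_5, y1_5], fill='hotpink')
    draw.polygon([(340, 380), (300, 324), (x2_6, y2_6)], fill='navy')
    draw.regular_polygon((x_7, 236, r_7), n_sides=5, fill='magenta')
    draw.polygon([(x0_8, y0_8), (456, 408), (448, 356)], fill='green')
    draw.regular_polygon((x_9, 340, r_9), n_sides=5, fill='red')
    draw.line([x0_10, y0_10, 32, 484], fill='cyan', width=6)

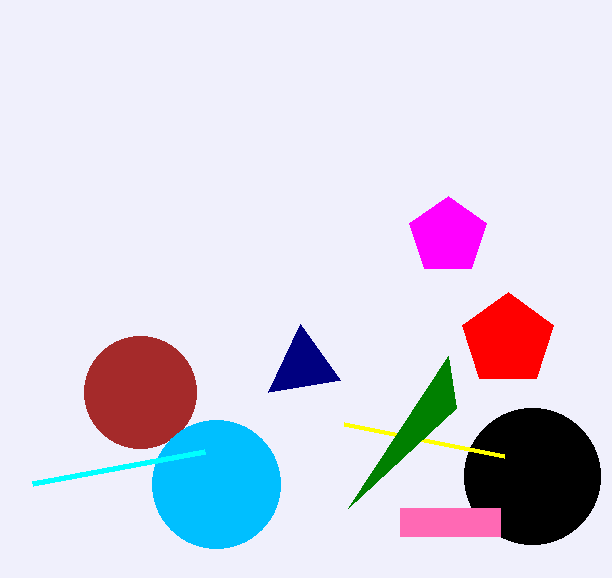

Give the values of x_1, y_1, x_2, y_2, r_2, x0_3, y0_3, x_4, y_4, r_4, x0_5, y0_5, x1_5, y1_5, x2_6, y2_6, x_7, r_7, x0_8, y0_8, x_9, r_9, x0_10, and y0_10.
x_1 = 140; y_1 = 392; x_2 = 532; y_2 = 476; r_2 = 68; x0_3 = 344; y0_3 = 424; x_4 = 216; y_4 = 484; r_4 = 64; x0_5 = 400; y0_5 = 508; x1_5 = 500; y1_5 = 536; x2_6 = 268; y2_6 = 392; x_7 = 448; r_7 = 40; x0_8 = 348; y0_8 = 508; x_9 = 508; r_9 = 48; x0_10 = 204; y0_10 = 452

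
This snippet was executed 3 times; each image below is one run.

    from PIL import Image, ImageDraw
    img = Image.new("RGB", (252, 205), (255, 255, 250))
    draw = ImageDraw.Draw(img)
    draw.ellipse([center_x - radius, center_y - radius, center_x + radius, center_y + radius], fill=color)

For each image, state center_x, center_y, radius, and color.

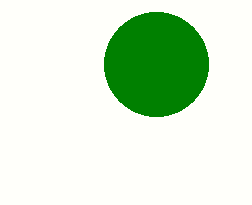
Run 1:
center_x = 156; center_y = 64; radius = 52; color = 'green'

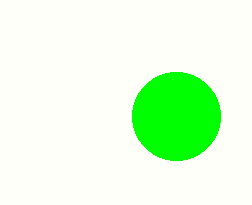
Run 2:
center_x = 176, center_y = 116, radius = 44, color = 'lime'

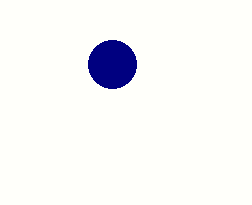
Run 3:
center_x = 112
center_y = 64
radius = 24
color = 'navy'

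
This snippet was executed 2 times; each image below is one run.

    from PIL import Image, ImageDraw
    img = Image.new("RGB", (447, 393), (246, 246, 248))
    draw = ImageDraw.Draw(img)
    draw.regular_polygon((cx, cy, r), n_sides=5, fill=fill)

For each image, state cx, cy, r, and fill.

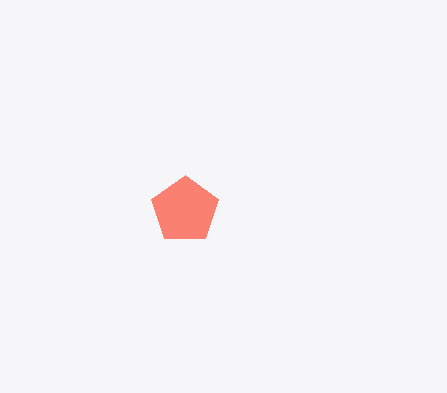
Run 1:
cx = 185
cy = 210
r = 35
fill = 'salmon'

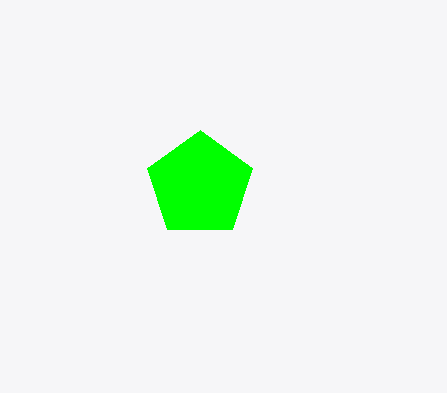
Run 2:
cx = 200
cy = 185
r = 55
fill = 'lime'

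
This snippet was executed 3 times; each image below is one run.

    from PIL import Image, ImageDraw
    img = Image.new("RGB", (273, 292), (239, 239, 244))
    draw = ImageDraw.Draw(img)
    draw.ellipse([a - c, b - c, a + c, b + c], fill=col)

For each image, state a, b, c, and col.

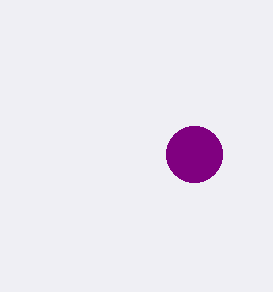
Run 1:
a = 194; b = 154; c = 28; col = 'purple'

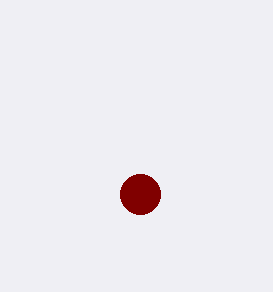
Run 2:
a = 140; b = 194; c = 20; col = 'maroon'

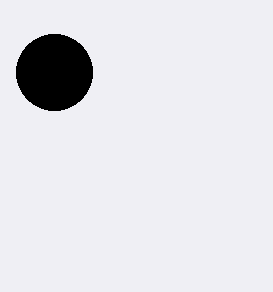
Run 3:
a = 54; b = 72; c = 38; col = 'black'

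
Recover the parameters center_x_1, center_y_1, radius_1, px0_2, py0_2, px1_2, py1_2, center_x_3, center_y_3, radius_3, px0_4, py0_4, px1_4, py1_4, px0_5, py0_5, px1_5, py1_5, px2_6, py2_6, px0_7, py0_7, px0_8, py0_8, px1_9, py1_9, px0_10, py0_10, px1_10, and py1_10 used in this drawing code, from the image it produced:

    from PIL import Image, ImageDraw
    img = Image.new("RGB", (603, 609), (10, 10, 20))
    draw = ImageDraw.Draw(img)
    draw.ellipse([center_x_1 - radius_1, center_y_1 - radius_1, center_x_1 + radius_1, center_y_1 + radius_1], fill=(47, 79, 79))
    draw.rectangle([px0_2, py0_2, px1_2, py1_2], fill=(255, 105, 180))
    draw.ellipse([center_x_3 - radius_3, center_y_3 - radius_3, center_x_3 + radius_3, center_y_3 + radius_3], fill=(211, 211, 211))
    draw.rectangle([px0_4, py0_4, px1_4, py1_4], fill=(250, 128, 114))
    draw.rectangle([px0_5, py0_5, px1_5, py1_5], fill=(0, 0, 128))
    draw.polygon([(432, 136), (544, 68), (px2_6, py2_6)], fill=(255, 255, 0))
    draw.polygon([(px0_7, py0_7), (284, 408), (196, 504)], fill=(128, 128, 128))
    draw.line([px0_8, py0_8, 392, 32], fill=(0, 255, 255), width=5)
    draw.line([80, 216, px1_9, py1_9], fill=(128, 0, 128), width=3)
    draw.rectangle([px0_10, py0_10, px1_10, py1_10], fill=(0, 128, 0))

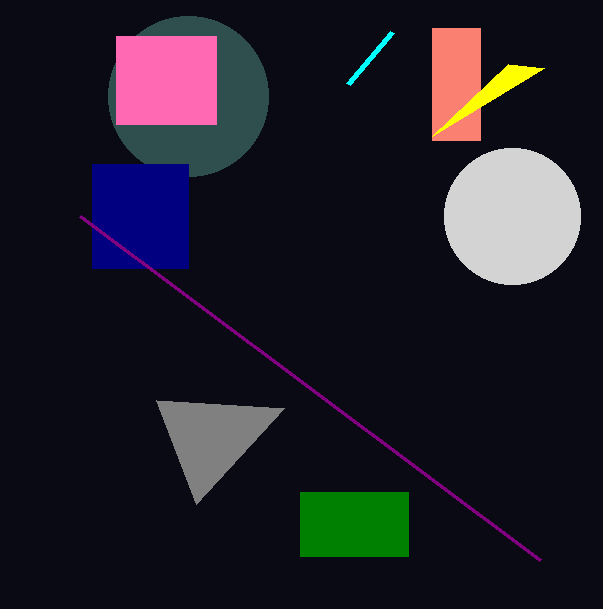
center_x_1 = 188; center_y_1 = 96; radius_1 = 80; px0_2 = 116; py0_2 = 36; px1_2 = 216; py1_2 = 124; center_x_3 = 512; center_y_3 = 216; radius_3 = 68; px0_4 = 432; py0_4 = 28; px1_4 = 480; py1_4 = 140; px0_5 = 92; py0_5 = 164; px1_5 = 188; py1_5 = 268; px2_6 = 508; py2_6 = 64; px0_7 = 156; py0_7 = 400; px0_8 = 348; py0_8 = 84; px1_9 = 540; py1_9 = 560; px0_10 = 300; py0_10 = 492; px1_10 = 408; py1_10 = 556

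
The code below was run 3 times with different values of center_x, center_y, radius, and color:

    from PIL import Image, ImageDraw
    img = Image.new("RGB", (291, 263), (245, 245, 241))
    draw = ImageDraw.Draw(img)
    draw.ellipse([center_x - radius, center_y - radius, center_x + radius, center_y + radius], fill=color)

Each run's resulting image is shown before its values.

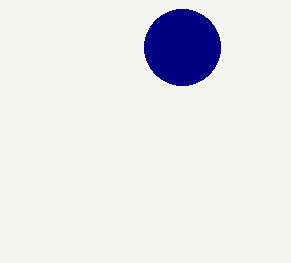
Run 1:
center_x = 182, center_y = 47, radius = 38, color = 'navy'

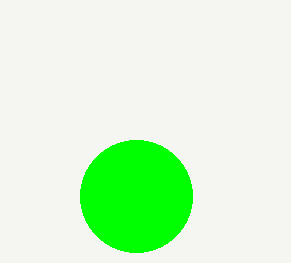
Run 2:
center_x = 136
center_y = 196
radius = 56
color = 'lime'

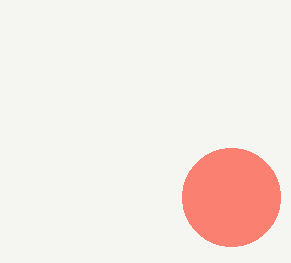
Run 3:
center_x = 231; center_y = 197; radius = 49; color = 'salmon'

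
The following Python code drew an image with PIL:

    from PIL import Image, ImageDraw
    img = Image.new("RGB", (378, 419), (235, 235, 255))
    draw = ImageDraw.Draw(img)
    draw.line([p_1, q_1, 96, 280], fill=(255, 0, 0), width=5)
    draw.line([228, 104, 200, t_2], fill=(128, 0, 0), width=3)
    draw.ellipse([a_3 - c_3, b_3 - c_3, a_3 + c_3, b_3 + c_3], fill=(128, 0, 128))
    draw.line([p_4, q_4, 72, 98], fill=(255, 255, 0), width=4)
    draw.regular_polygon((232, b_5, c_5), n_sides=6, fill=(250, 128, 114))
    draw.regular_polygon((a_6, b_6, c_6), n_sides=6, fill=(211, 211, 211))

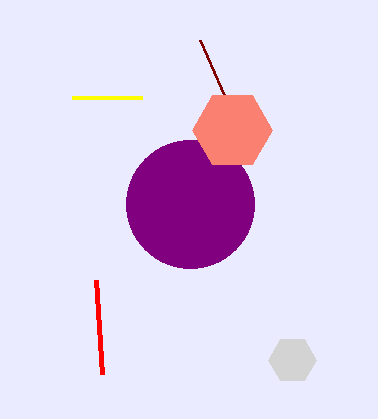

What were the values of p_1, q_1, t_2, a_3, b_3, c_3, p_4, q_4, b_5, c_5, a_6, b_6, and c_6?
p_1 = 102; q_1 = 374; t_2 = 40; a_3 = 190; b_3 = 204; c_3 = 64; p_4 = 142; q_4 = 98; b_5 = 130; c_5 = 40; a_6 = 292; b_6 = 360; c_6 = 24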